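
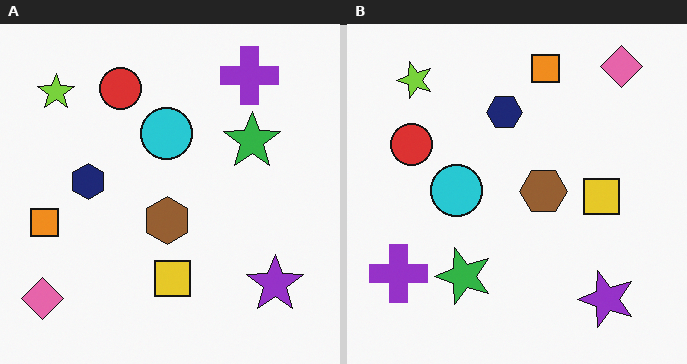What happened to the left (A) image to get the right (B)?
The transformation is: transposed (reflected across the top-left ↔ bottom-right diagonal).

Shapes have swapped their row and column positions — what was in the top-right is now in the bottom-left — a diagonal reflection.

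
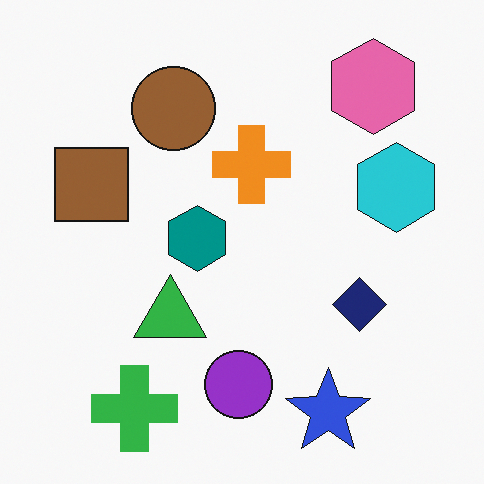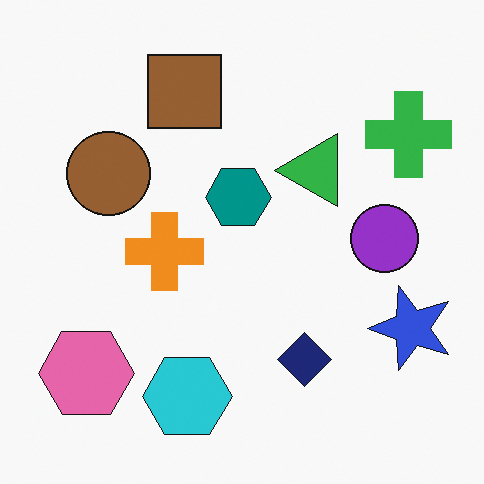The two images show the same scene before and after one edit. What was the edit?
The transformation is: transposed (reflected across the top-left ↔ bottom-right diagonal).

Shapes have swapped their row and column positions — what was in the top-right is now in the bottom-left — a diagonal reflection.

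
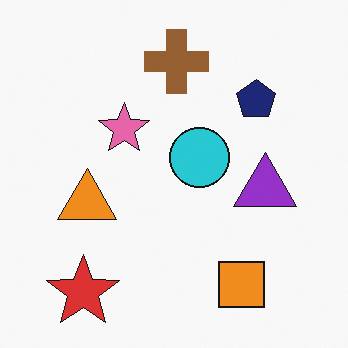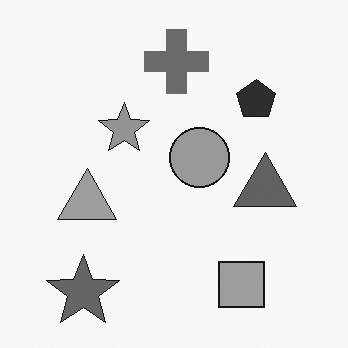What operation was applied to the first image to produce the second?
The transformation is: converted to grayscale.

All color is removed — every shape is now a shade of grey.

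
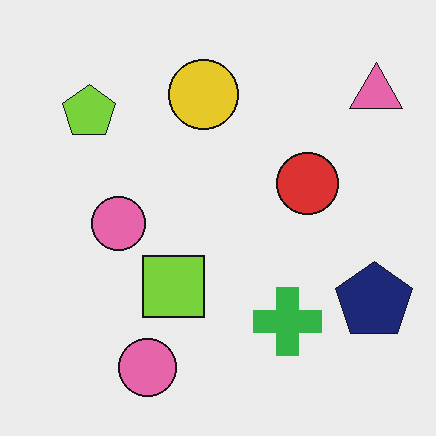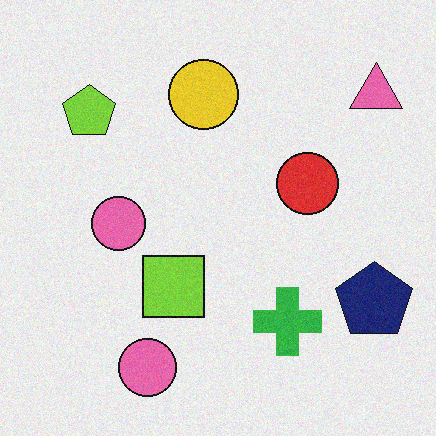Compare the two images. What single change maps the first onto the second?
The transformation is: degraded with light additive noise.

Random speckle covers the whole image, including the flat background.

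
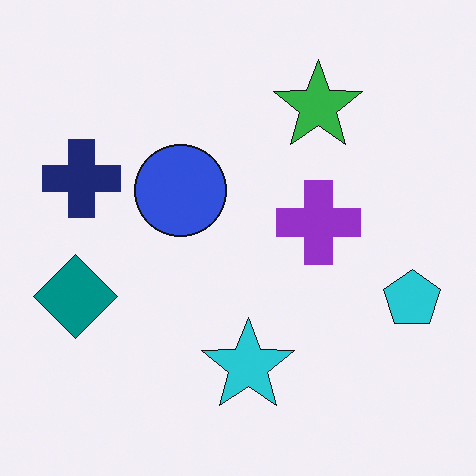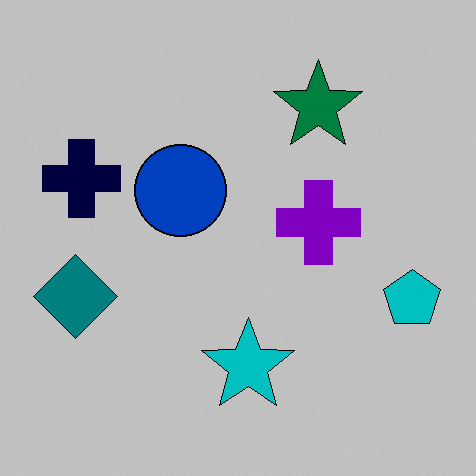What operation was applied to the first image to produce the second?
Heavily posterized to just a handful of flat colors.

Each flat color has snapped to a coarser quantized level — most visibly, the near-white background has dropped to a flat grey.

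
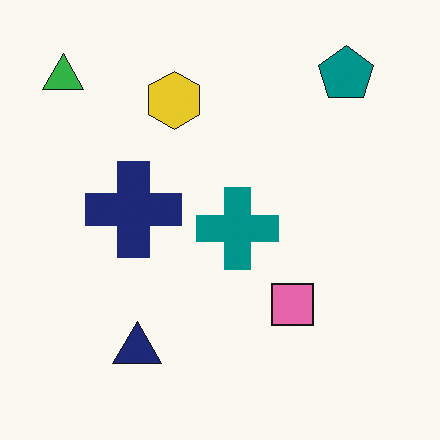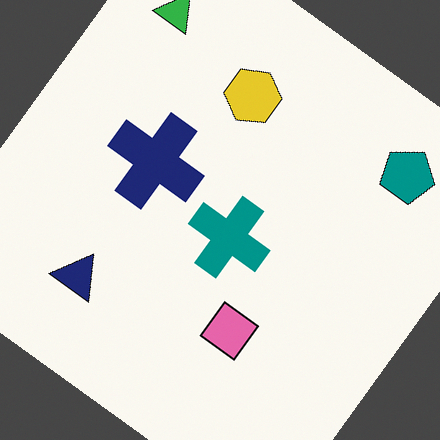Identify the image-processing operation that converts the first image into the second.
It was rotated clockwise by a large amount — several tens of degrees.

Every shape is tilted by the same angle and the image corners show triangular fill wedges — a whole-image rotation by a non-right angle.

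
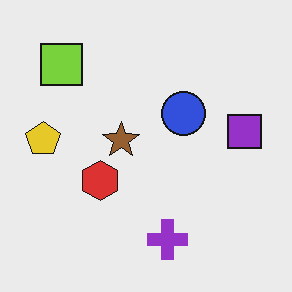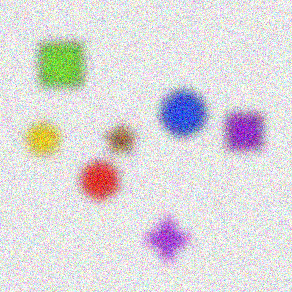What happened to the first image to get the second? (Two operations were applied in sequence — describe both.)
It was heavily blurred, then degraded with strong gaussian noise.

Shape edges and outlines are uniformly softened across the whole image. Random speckle covers the whole image, including the flat background.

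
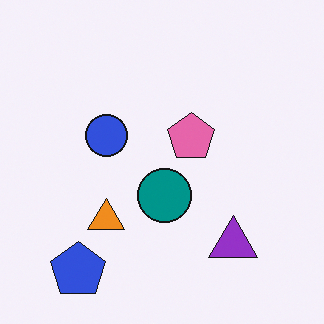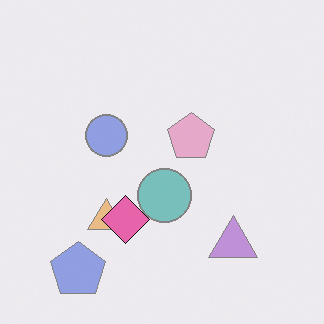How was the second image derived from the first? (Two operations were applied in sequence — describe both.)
The transformation is: washed out (contrast reduced), then overlaid with an additional pink diamond.

Tones are pushed toward mid-grey across the whole image — a global contrast change. A pink diamond appears in the second image that is absent from the first.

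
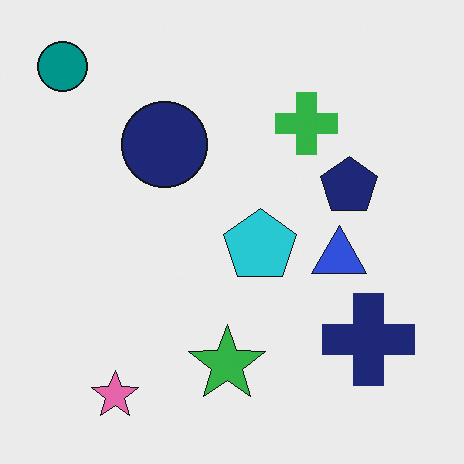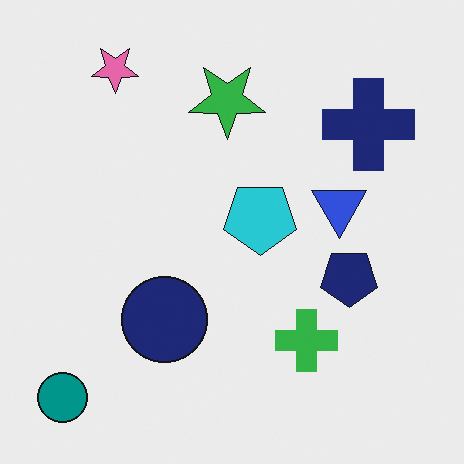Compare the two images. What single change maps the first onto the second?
It was flipped vertically (top ↔ bottom).

The teal circle is in the top-left of the first image and the bottom-left of the second — shapes on opposite sides of the horizontal midline have swapped in a mirror flip.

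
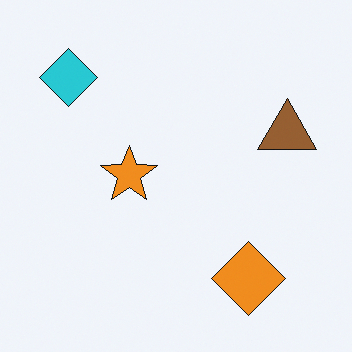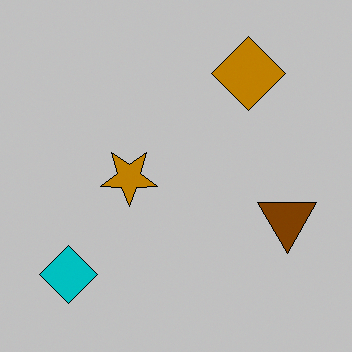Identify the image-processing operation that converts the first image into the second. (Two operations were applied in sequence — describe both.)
It was aggressively posterized, then flipped vertically (top ↔ bottom).

Each flat color has snapped to a coarser quantized level — most visibly, the near-white background has dropped to a flat grey. The orange diamond is in the bottom-right of the first image and the top-right of the second — shapes on opposite sides of the horizontal midline have swapped in a mirror flip.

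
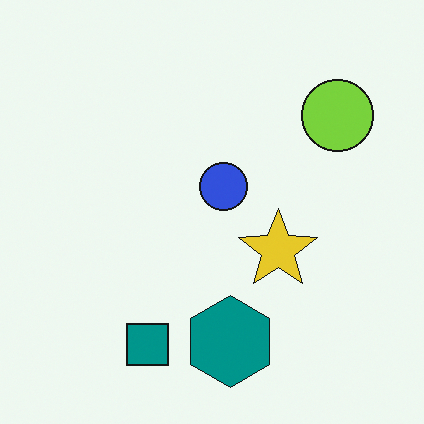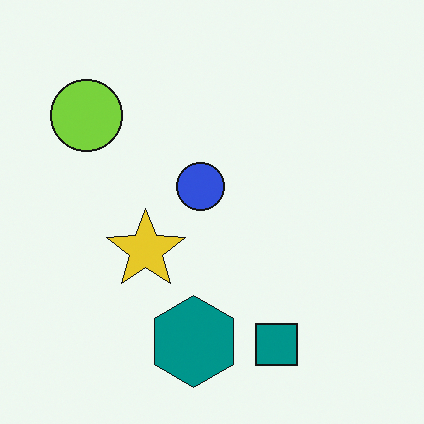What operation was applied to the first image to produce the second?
The second image is the first flipped horizontally (left ↔ right).

The lime circle is in the top-right of the first image and the top-left of the second — shapes on opposite sides of the vertical midline have swapped in a mirror flip.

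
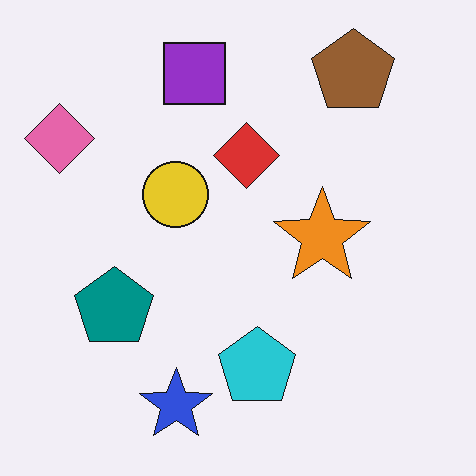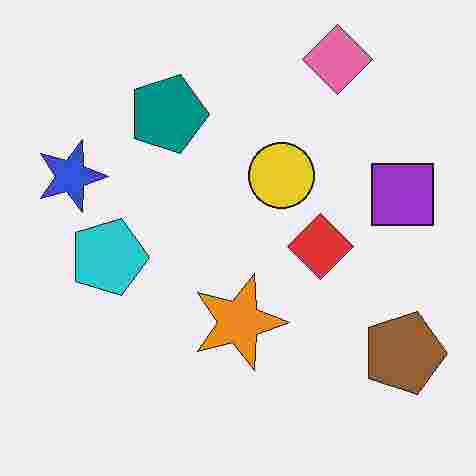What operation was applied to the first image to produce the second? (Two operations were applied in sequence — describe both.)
The second image is the first rotated 90° clockwise, then degraded with heavy JPEG compression.

The pink diamond sits in the top-left of the first image and the top-right of the second — consistent with a whole-image 90° clockwise rotation. Blocky 8×8 compression artifacts appear around shape edges and the flat background shows ringing — characteristic JPEG degradation.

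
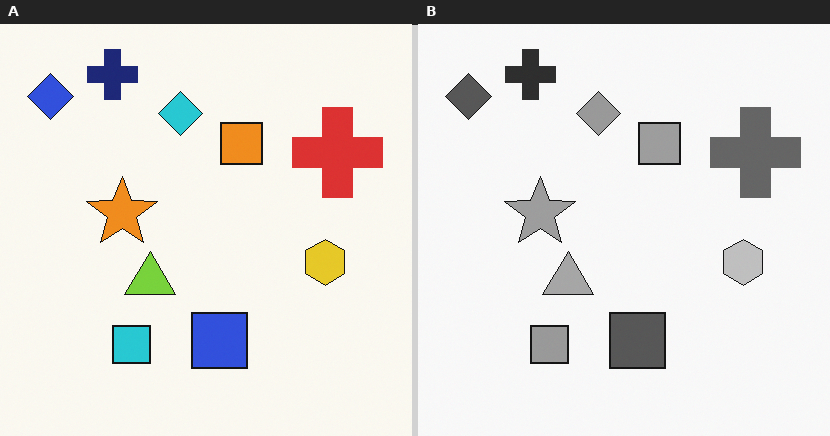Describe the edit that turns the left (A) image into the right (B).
This is the original image converted to grayscale.

All color is removed — every shape is now a shade of grey.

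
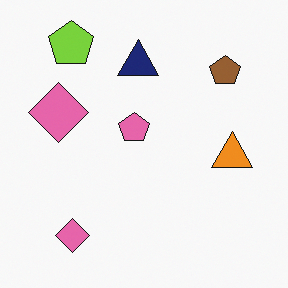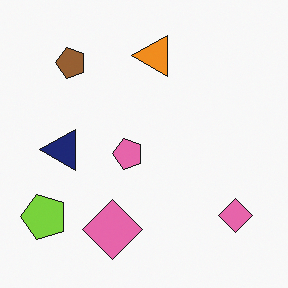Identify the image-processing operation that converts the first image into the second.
This is the original image rotated 90° counter-clockwise.

The lime pentagon sits in the top-left of the first image and the bottom-left of the second — consistent with a whole-image 90° counter-clockwise rotation.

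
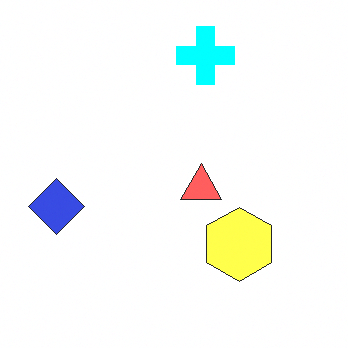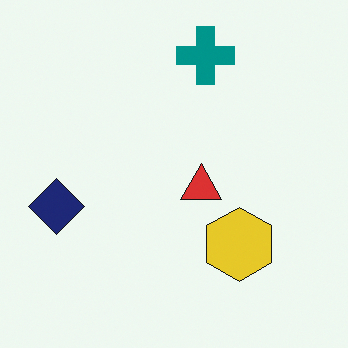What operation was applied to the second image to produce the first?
Brightened a lot.

Every pixel — background and shapes alike — is uniformly brightened.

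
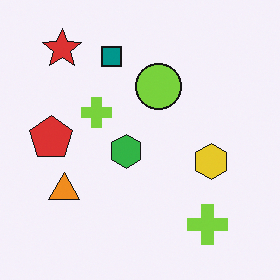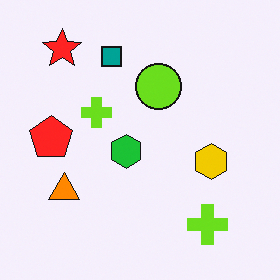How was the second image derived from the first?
This is the original image slightly oversaturated.

All colors are more vivid — a global saturation change.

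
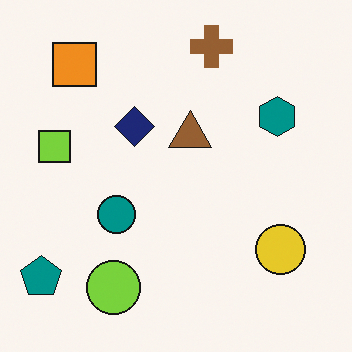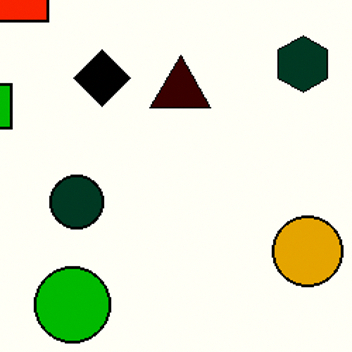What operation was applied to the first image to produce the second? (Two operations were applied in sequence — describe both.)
Boosted in contrast, then cropped slightly and scaled back up.

Tones are pushed away from mid-grey across the whole image — a global contrast change. The visible shapes are larger and the field of view is narrower; shapes near the original edges may be partly or wholly outside the frame — a crop-and-rescale.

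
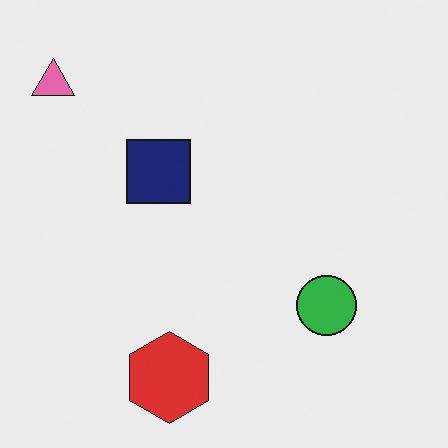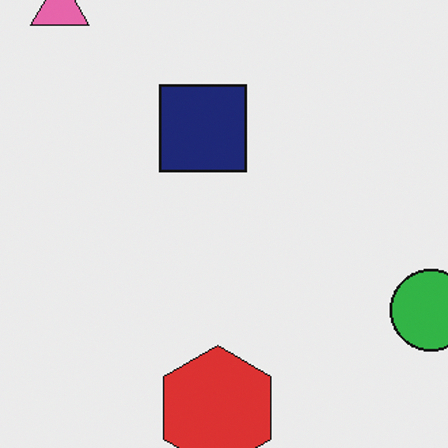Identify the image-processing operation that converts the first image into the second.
The transformation is: cropped to a modestly smaller region and rescaled.

The visible shapes are larger and the field of view is narrower; shapes near the original edges may be partly or wholly outside the frame — a crop-and-rescale.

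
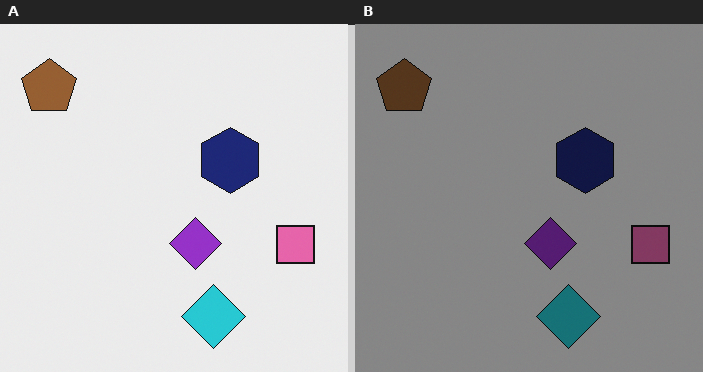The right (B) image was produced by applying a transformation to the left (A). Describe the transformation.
It was noticeably darkened.

Every pixel — background and shapes alike — is uniformly darkened.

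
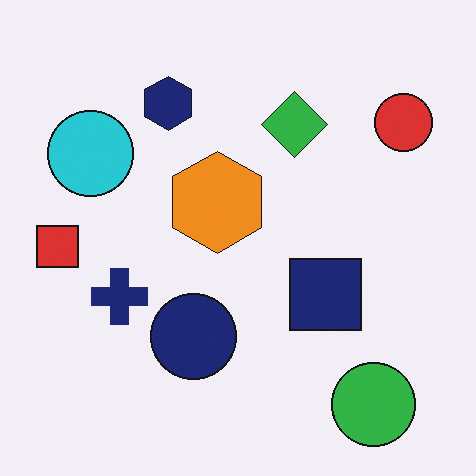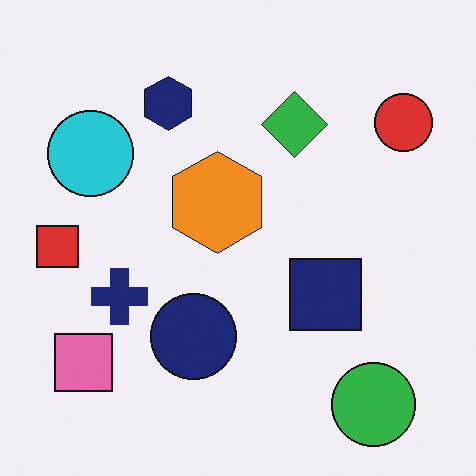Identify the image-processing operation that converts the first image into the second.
The image was overlaid with an additional pink square.

A pink square appears in the second image that is absent from the first.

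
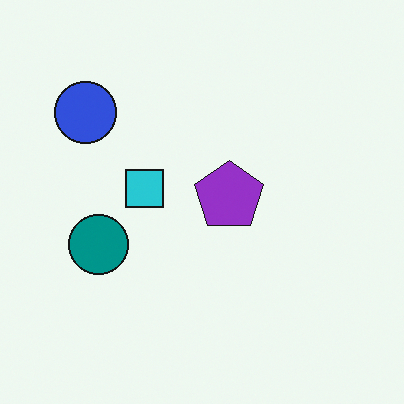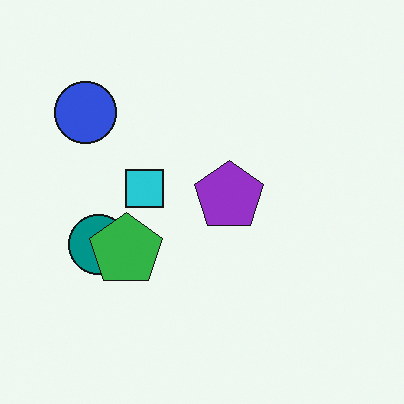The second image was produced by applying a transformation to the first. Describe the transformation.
The second image is the first overlaid with an additional green pentagon.

A green pentagon appears in the second image that is absent from the first.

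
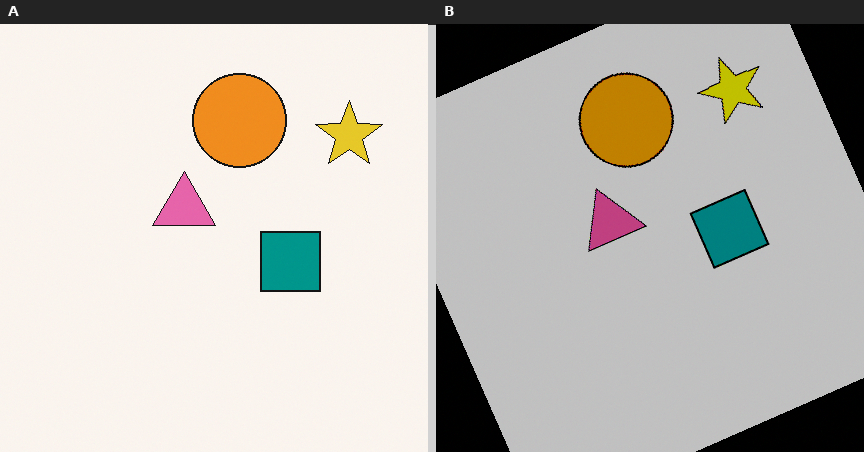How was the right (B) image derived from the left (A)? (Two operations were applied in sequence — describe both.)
The image was rotated counter-clockwise by a moderate amount, then aggressively posterized.

Every shape is tilted by the same angle and the image corners show triangular fill wedges — a whole-image rotation by a non-right angle. Each flat color has snapped to a coarser quantized level — most visibly, the near-white background has dropped to a flat grey.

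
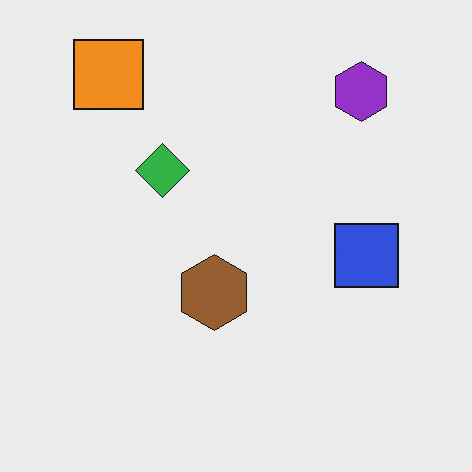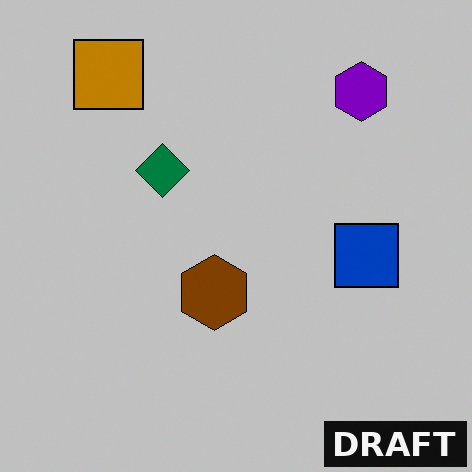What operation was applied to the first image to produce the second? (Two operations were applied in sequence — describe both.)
It was heavily posterized to just a handful of flat colors, then watermarked with the text "DRAFT" in the lower-right corner.

Each flat color has snapped to a coarser quantized level — most visibly, the near-white background has dropped to a flat grey. A dark label reading "DRAFT" appears in the lower-right corner.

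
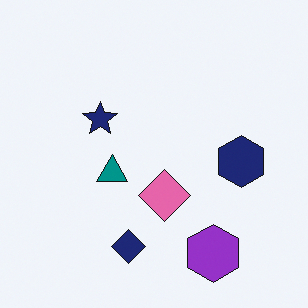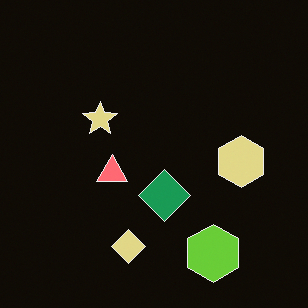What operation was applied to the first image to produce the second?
It was color-inverted (negative).

The light background has become dark and every shape's color is its complement — a photographic negative.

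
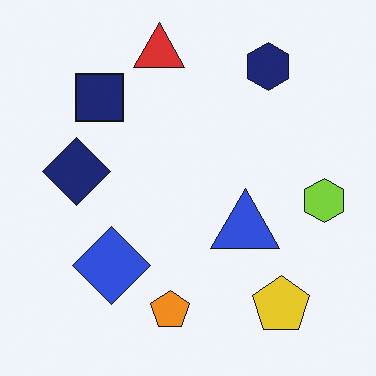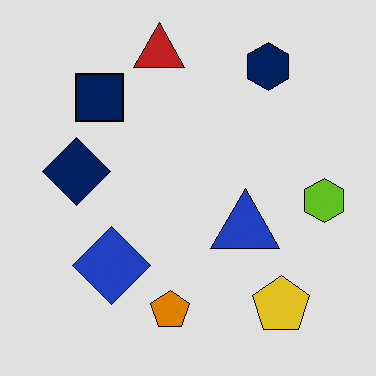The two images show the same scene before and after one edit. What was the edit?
Moderately posterized.

Each flat color has snapped to a coarser quantized level — most visibly, the near-white background has dropped to a flat grey.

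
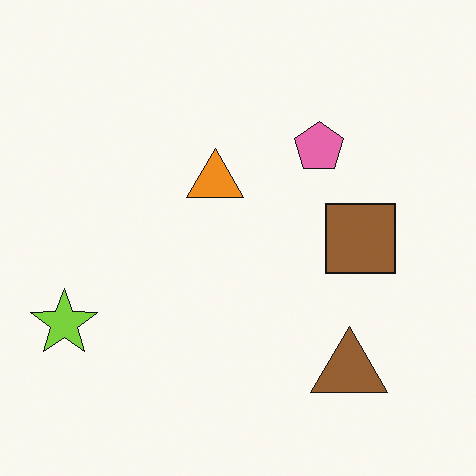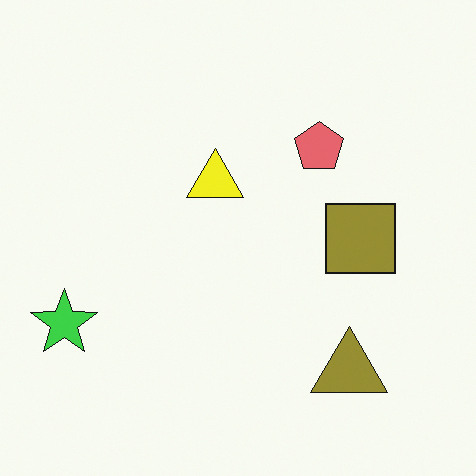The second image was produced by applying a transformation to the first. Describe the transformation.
This is the original image hue-shifted slightly.

Every shape's color has rotated by the same amount around the hue wheel — a uniform hue shift.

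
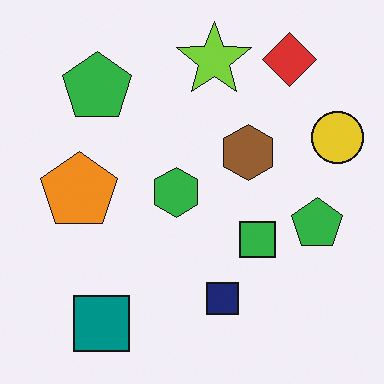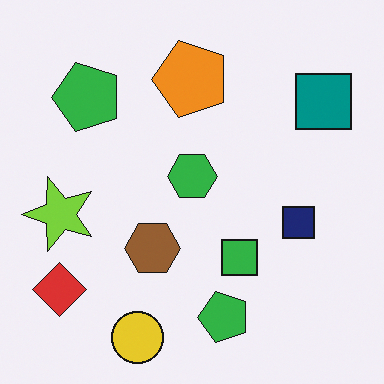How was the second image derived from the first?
It was transposed (reflected across the top-left ↔ bottom-right diagonal).

Shapes have swapped their row and column positions — what was in the top-right is now in the bottom-left — a diagonal reflection.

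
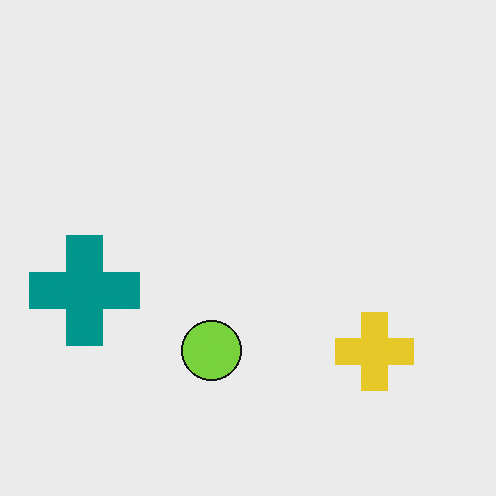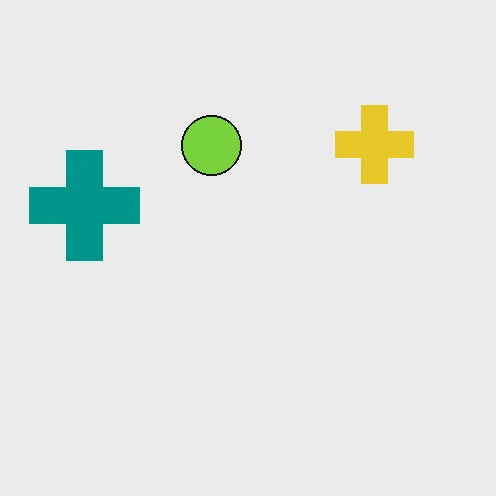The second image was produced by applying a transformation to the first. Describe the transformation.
The image was flipped vertically (top ↔ bottom).

The yellow cross is in the bottom-right of the first image and the top-right of the second — shapes on opposite sides of the horizontal midline have swapped in a mirror flip.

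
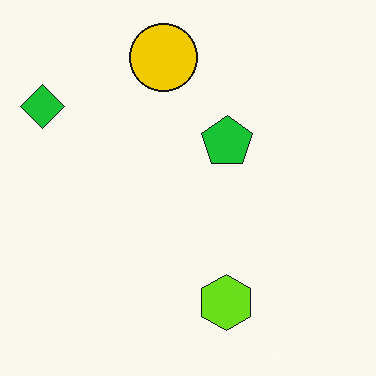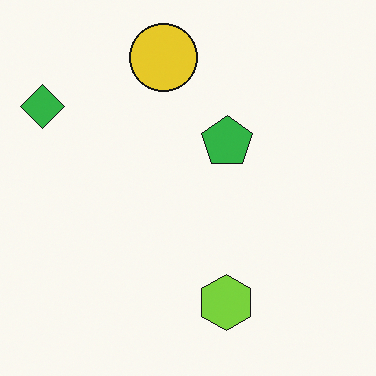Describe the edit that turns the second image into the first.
This is the original image slightly oversaturated.

All colors are more vivid — a global saturation change.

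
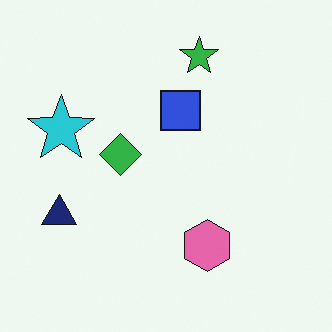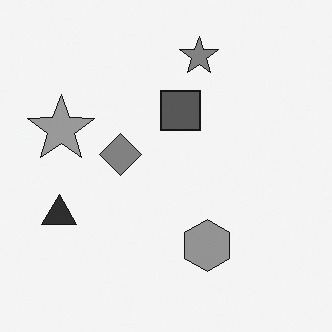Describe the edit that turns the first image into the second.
Converted to grayscale.

All color is removed — every shape is now a shade of grey.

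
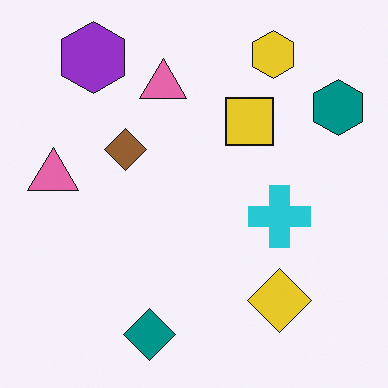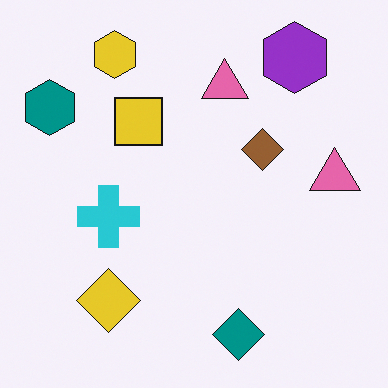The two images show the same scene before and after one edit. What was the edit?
The image was flipped horizontally (left ↔ right).

The teal hexagon is in the top-right of the first image and the top-left of the second — shapes on opposite sides of the vertical midline have swapped in a mirror flip.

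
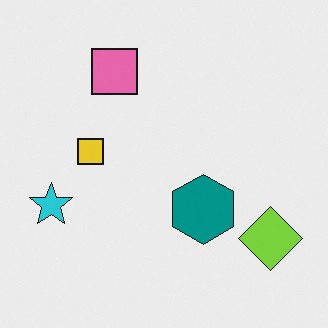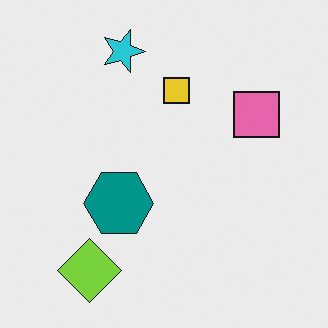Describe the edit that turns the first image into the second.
Rotated 90° clockwise.

The lime diamond sits in the bottom-right of the first image and the bottom-left of the second — consistent with a whole-image 90° clockwise rotation.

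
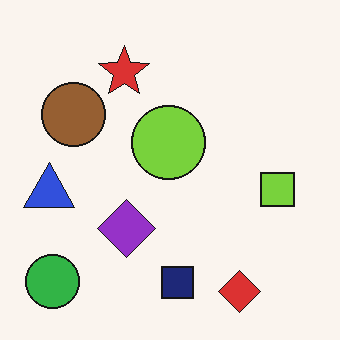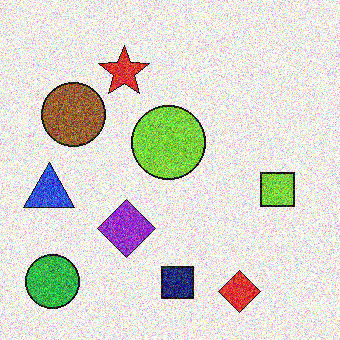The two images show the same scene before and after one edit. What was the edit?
It was degraded with heavy additive noise.

Random speckle covers the whole image, including the flat background.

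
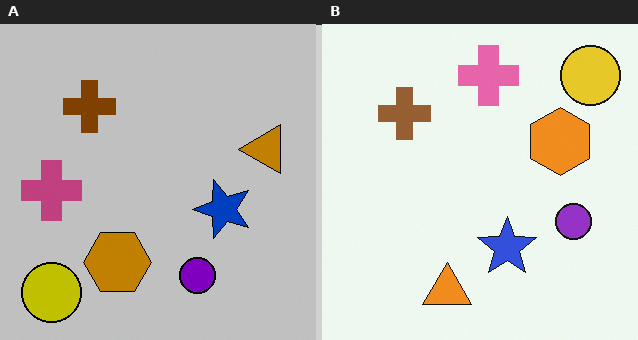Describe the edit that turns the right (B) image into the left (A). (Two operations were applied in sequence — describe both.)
Transposed (reflected across the top-left ↔ bottom-right diagonal), then heavily posterized to just a handful of flat colors.

Shapes have swapped their row and column positions — what was in the top-right is now in the bottom-left — a diagonal reflection. Each flat color has snapped to a coarser quantized level — most visibly, the near-white background has dropped to a flat grey.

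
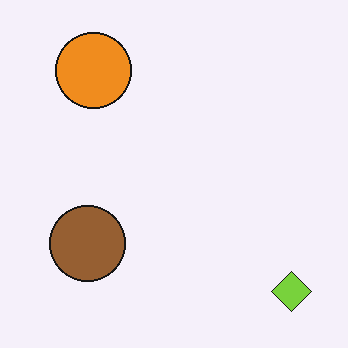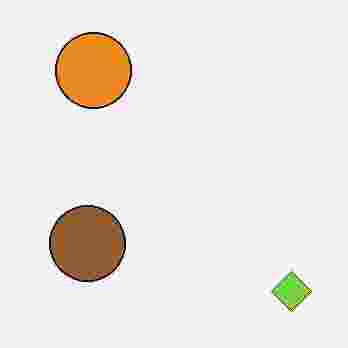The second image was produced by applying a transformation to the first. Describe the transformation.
The transformation is: heavily JPEG-compressed with obvious blocking artifacts.

Blocky 8×8 compression artifacts appear around shape edges and the flat background shows ringing — characteristic JPEG degradation.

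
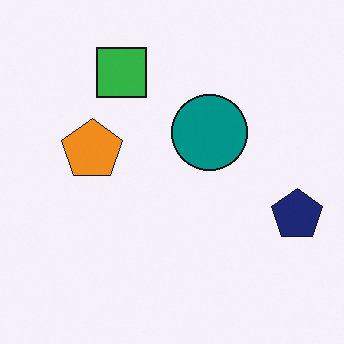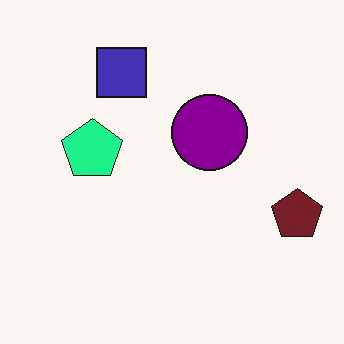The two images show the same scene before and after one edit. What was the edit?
This is the original image hue-shifted noticeably.

Every shape's color has rotated by the same amount around the hue wheel — a uniform hue shift.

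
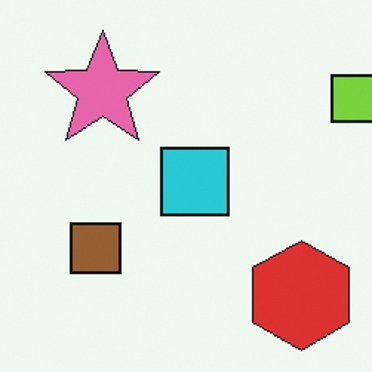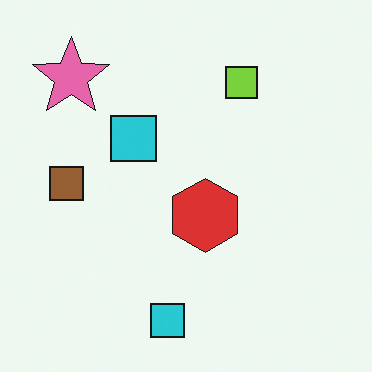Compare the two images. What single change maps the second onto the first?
Cropped to a modestly smaller region and rescaled.

The visible shapes are larger and the field of view is narrower; shapes near the original edges may be partly or wholly outside the frame — a crop-and-rescale.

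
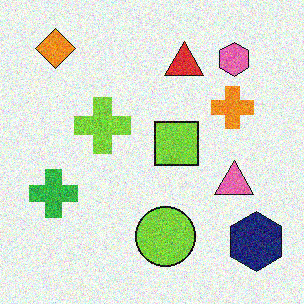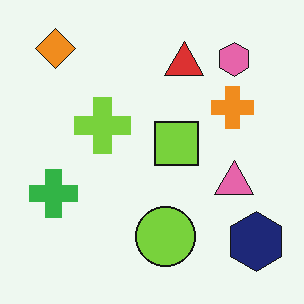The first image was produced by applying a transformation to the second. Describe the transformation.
The first image is the second degraded with moderate additive noise.

Random speckle covers the whole image, including the flat background.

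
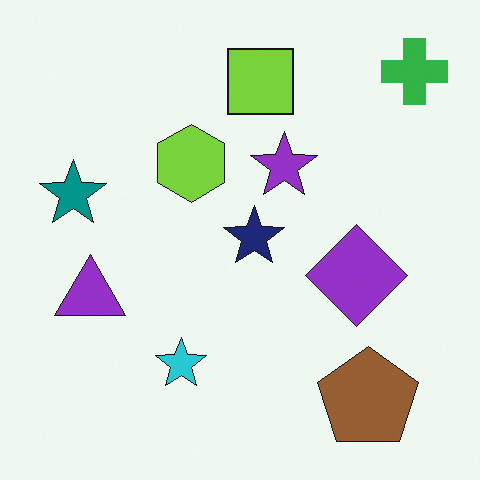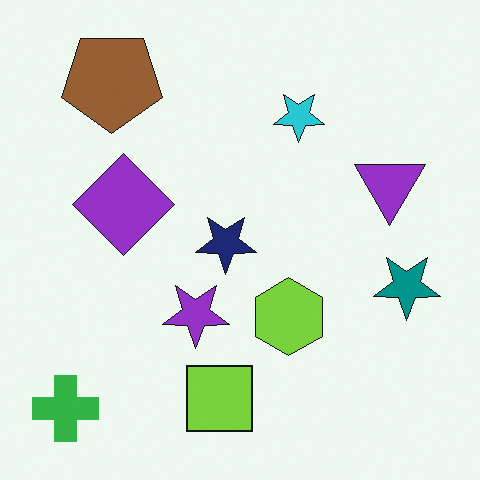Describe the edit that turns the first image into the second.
This is the original image rotated 180°.

The green cross sits in the top-right of the first image and the bottom-left of the second — consistent with a whole-image 180° rotation.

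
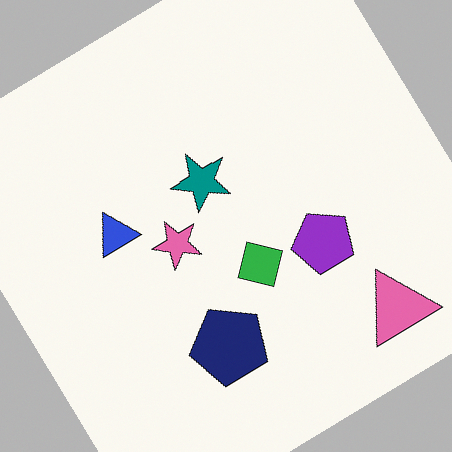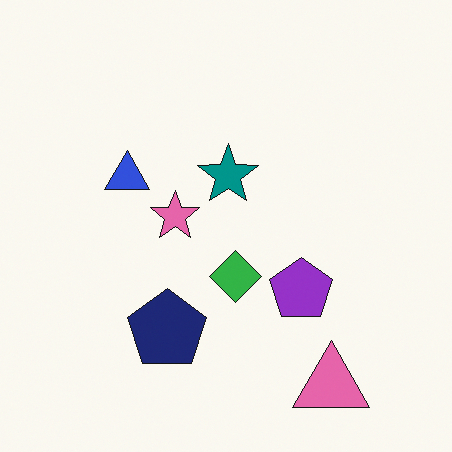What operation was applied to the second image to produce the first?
The transformation is: rotated counter-clockwise by a large amount — several tens of degrees.

Every shape is tilted by the same angle and the image corners show triangular fill wedges — a whole-image rotation by a non-right angle.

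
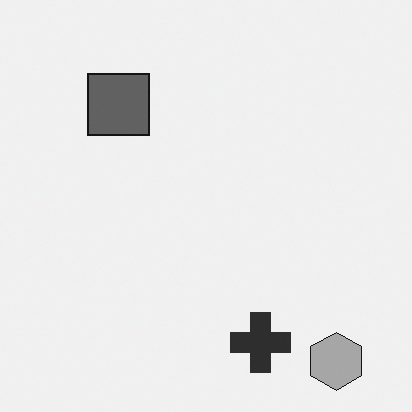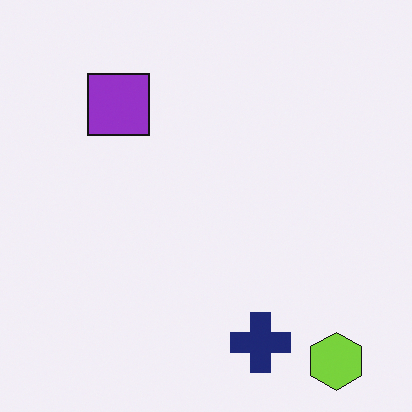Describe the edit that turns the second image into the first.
Converted to grayscale.

All color is removed — every shape is now a shade of grey.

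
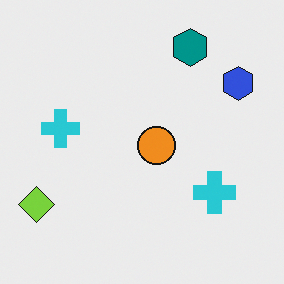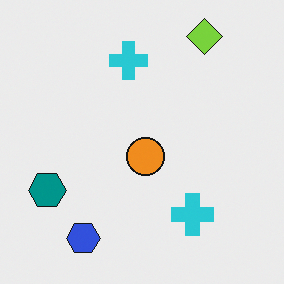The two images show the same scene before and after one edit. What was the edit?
The transformation is: transposed (reflected across the top-left ↔ bottom-right diagonal).

Shapes have swapped their row and column positions — what was in the top-right is now in the bottom-left — a diagonal reflection.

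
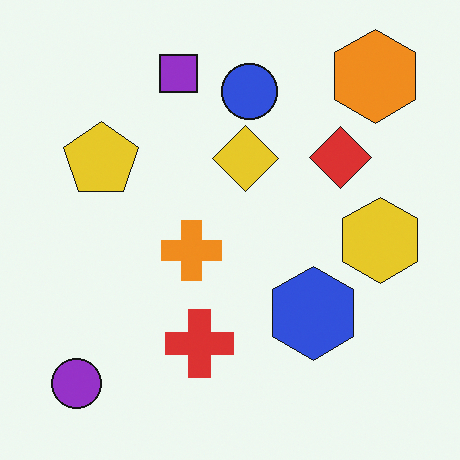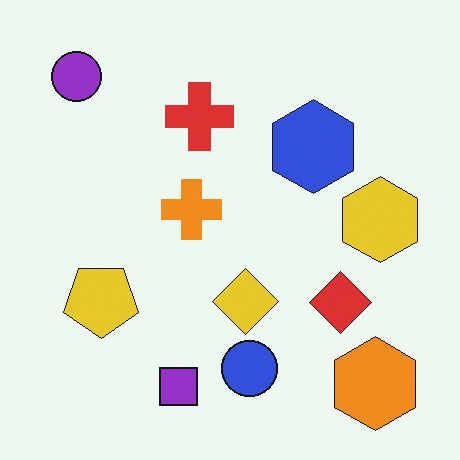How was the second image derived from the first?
The image was flipped vertically (top ↔ bottom).

The purple square is in the top of the first image and the bottom of the second — shapes on opposite sides of the horizontal midline have swapped in a mirror flip.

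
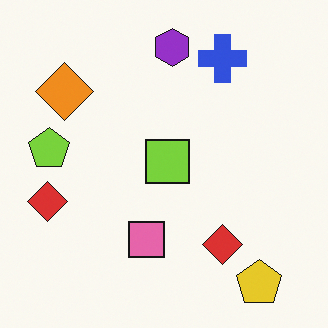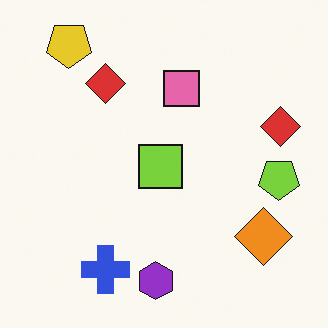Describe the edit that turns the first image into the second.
The image was rotated 180°.

The yellow pentagon sits in the bottom-right of the first image and the top-left of the second — consistent with a whole-image 180° rotation.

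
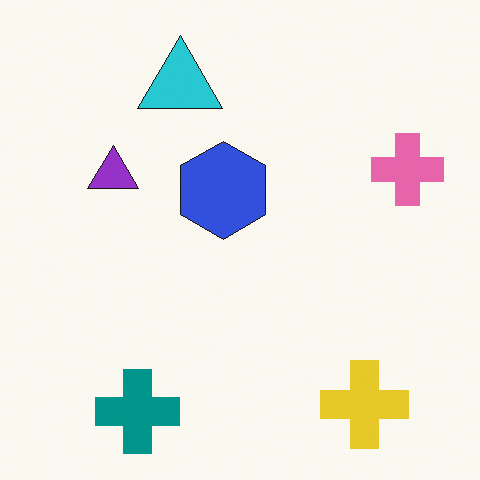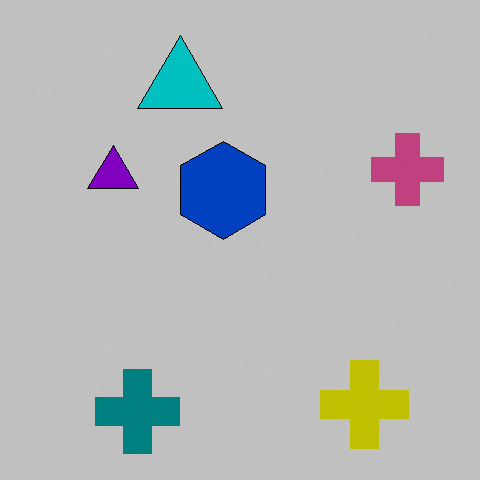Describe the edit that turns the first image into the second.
It was heavily posterized to just a handful of flat colors.

Each flat color has snapped to a coarser quantized level — most visibly, the near-white background has dropped to a flat grey.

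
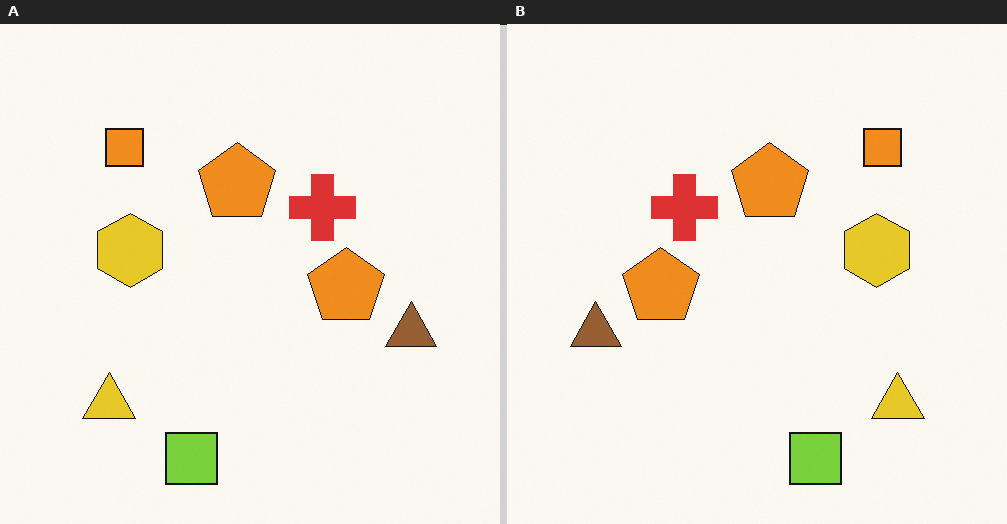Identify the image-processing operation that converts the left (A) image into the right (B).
It was flipped horizontally (left ↔ right).

The brown triangle is in the right of the left (A) image and the left of the right (B) — shapes on opposite sides of the vertical midline have swapped in a mirror flip.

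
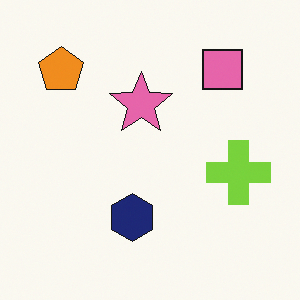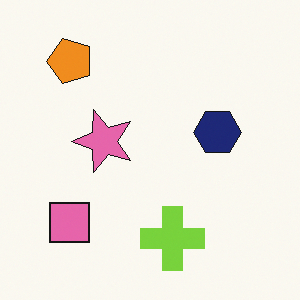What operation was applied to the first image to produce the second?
The image was transposed (reflected across the top-left ↔ bottom-right diagonal).

Shapes have swapped their row and column positions — what was in the top-right is now in the bottom-left — a diagonal reflection.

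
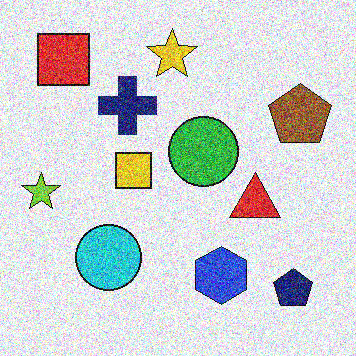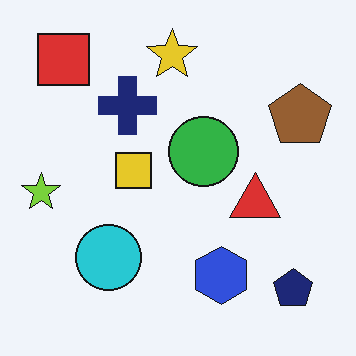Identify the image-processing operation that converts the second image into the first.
It was degraded with heavy additive noise.

Random speckle covers the whole image, including the flat background.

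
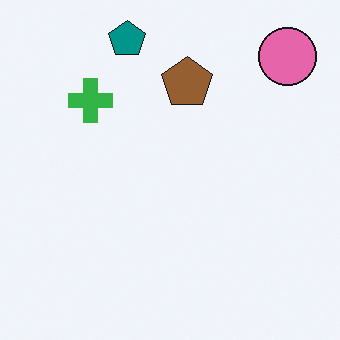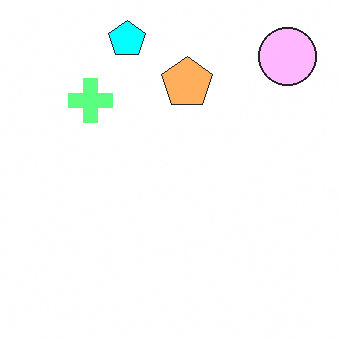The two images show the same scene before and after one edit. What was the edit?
This is the original image brightened a lot.

Every pixel — background and shapes alike — is uniformly brightened.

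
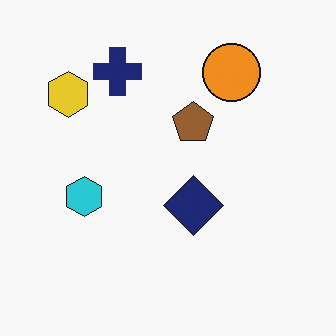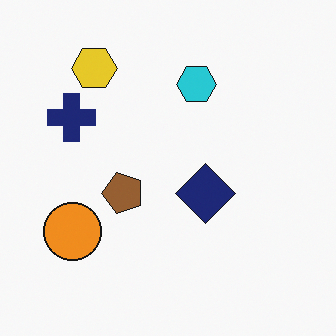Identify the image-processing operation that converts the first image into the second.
The transformation is: transposed (reflected across the top-left ↔ bottom-right diagonal).

Shapes have swapped their row and column positions — what was in the top-right is now in the bottom-left — a diagonal reflection.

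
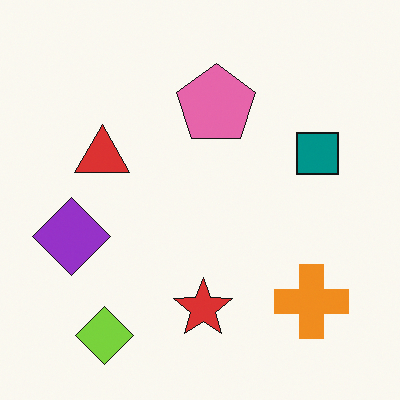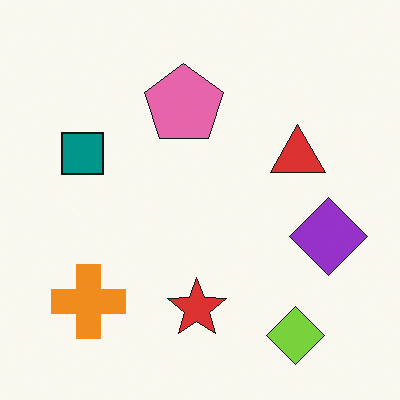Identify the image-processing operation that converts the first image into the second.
This is the original image flipped horizontally (left ↔ right).

The purple diamond is in the left of the first image and the right of the second — shapes on opposite sides of the vertical midline have swapped in a mirror flip.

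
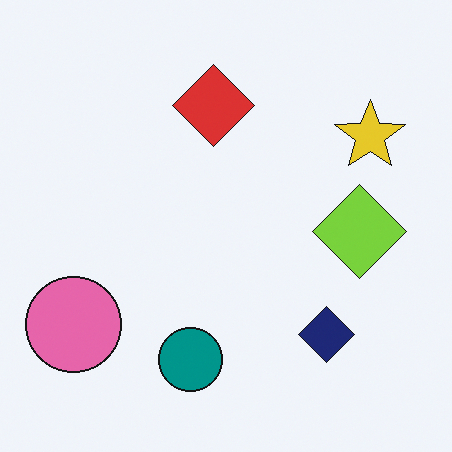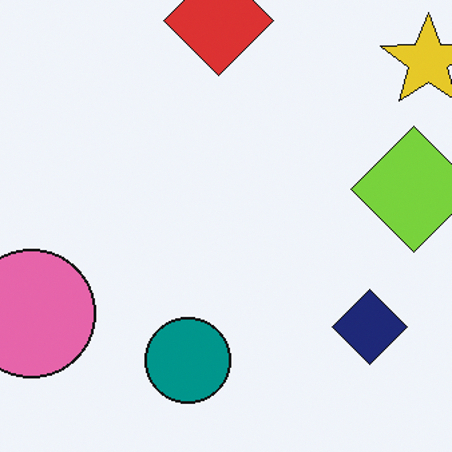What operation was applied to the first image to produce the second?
This is the original image cropped slightly and scaled back up.

The visible shapes are larger and the field of view is narrower; shapes near the original edges may be partly or wholly outside the frame — a crop-and-rescale.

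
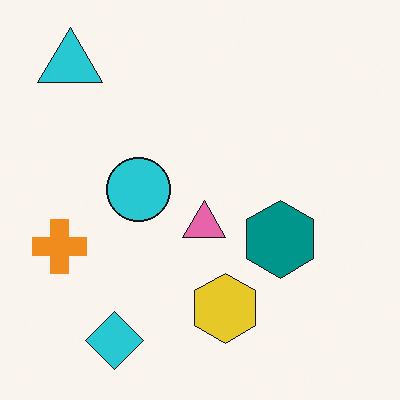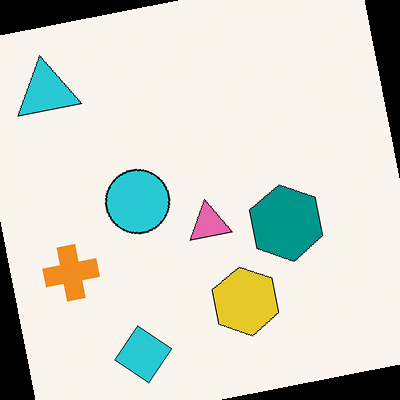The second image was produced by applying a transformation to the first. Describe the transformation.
Rotated counter-clockwise by a small amount.

Every shape is tilted by the same angle and the image corners show triangular fill wedges — a whole-image rotation by a non-right angle.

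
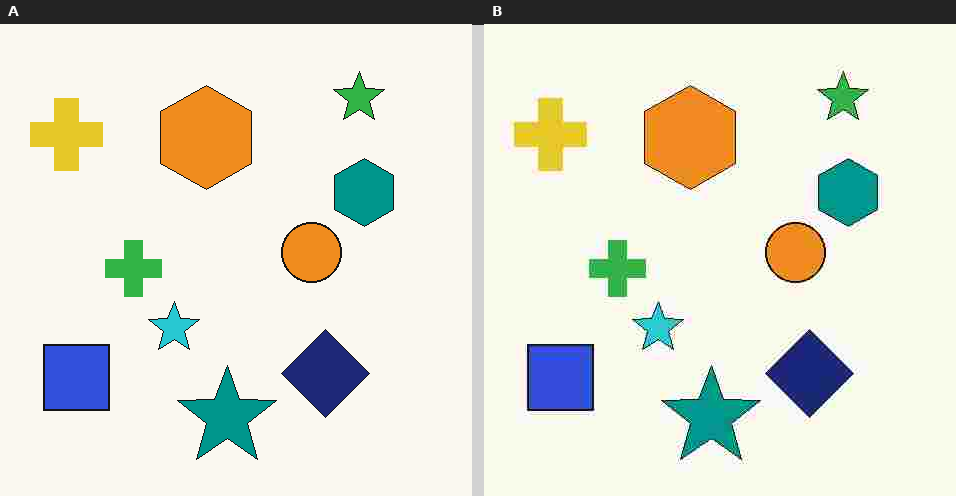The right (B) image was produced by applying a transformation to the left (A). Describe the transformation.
The right (B) image is the left (A) heavily JPEG-compressed with obvious blocking artifacts.

Blocky 8×8 compression artifacts appear around shape edges and the flat background shows ringing — characteristic JPEG degradation.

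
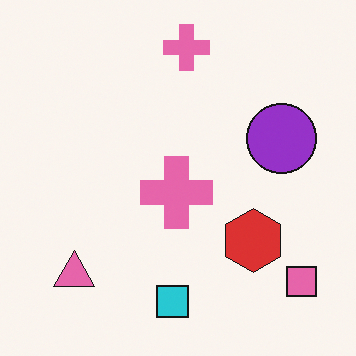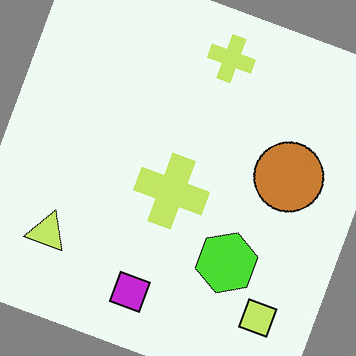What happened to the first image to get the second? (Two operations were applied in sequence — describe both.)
The second image is the first hue-shifted through roughly a third of the color wheel, then rotated clockwise by a clearly visible amount.

Every shape's color has rotated by the same amount around the hue wheel — a uniform hue shift. Every shape is tilted by the same angle and the image corners show triangular fill wedges — a whole-image rotation by a non-right angle.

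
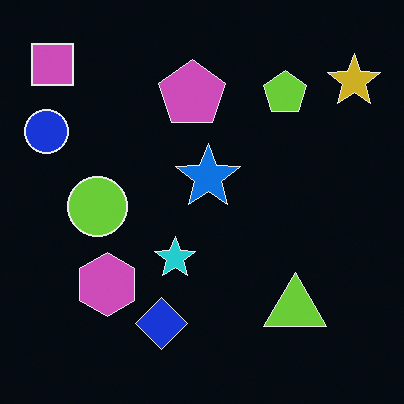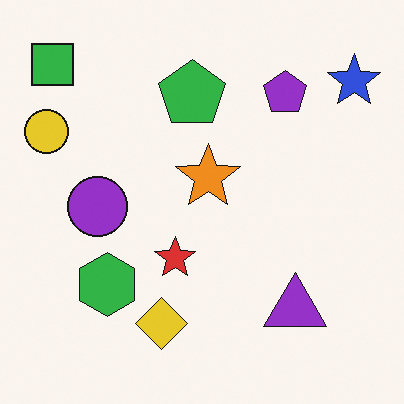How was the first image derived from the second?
Color-inverted (negative).

The light background has become dark and every shape's color is its complement — a photographic negative.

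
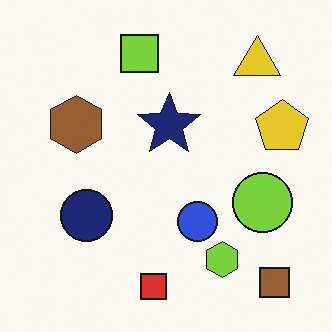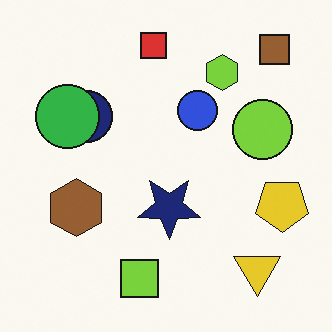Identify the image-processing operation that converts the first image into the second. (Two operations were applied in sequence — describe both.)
The transformation is: flipped vertically (top ↔ bottom), then overlaid with an additional green circle.

The red square is in the bottom of the first image and the top of the second — shapes on opposite sides of the horizontal midline have swapped in a mirror flip. A green circle appears in the second image that is absent from the first.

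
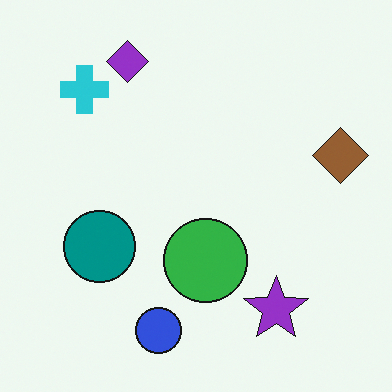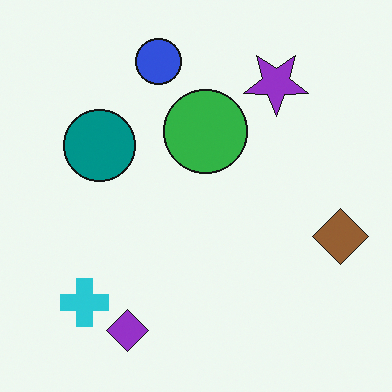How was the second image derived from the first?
This is the original image flipped vertically (top ↔ bottom).

The purple diamond is in the top-left of the first image and the bottom-left of the second — shapes on opposite sides of the horizontal midline have swapped in a mirror flip.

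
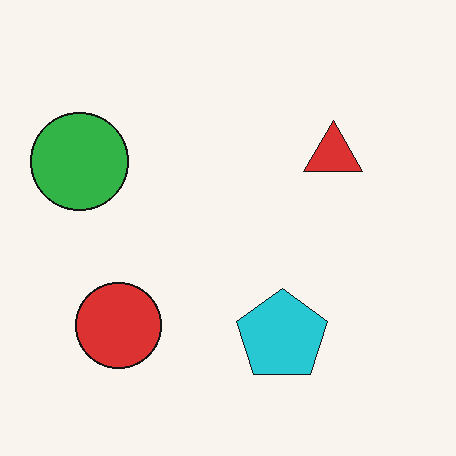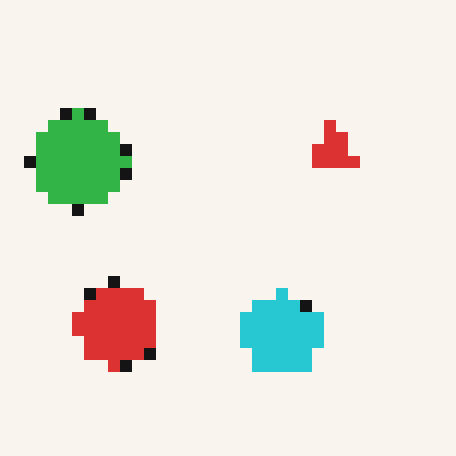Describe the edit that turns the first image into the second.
It was coarsely pixelated.

Shapes are reduced to large square blocks; fine edges and outlines are lost — a downscale-then-upscale (mosaic) effect.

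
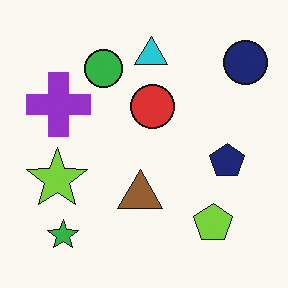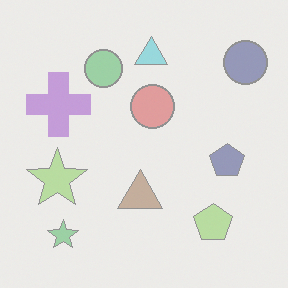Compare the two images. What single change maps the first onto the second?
This is the original image washed out (contrast reduced).

Tones are pushed toward mid-grey across the whole image — a global contrast change.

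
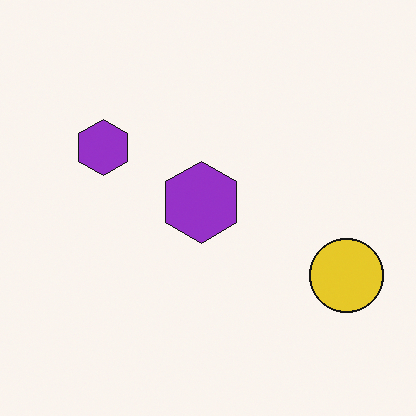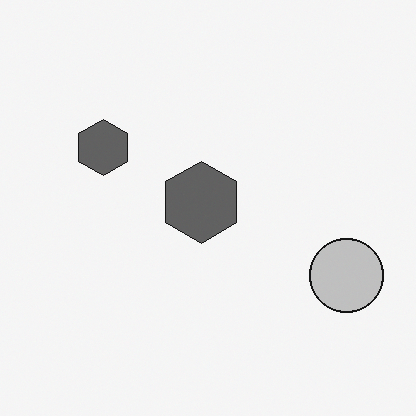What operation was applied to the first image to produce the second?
The image was converted to grayscale.

All color is removed — every shape is now a shade of grey.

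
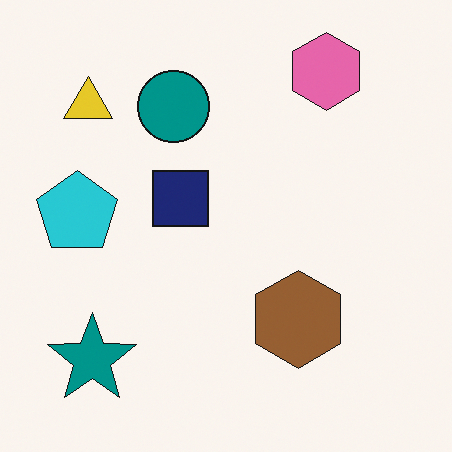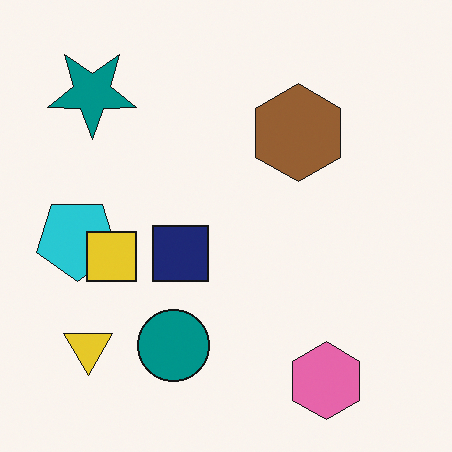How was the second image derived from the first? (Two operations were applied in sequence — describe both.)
The second image is the first flipped vertically (top ↔ bottom), then overlaid with an additional yellow square.

The pink hexagon is in the top-right of the first image and the bottom-right of the second — shapes on opposite sides of the horizontal midline have swapped in a mirror flip. A yellow square appears in the second image that is absent from the first.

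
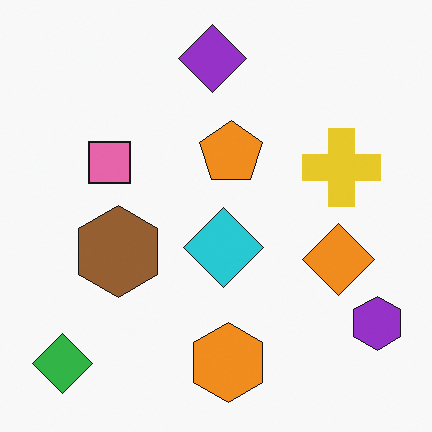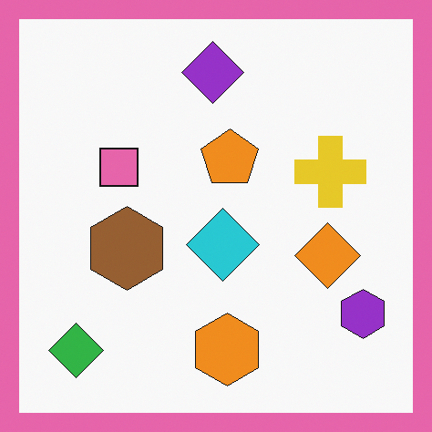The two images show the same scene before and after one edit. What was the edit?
The second image is the first framed with a pink border.

A solid pink frame runs around the edge of the second image, with the content slightly shrunk inside it.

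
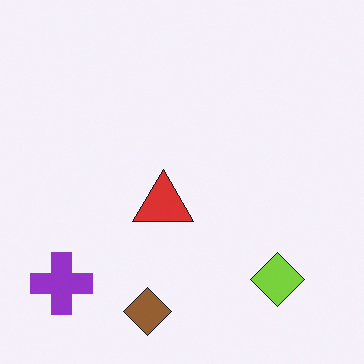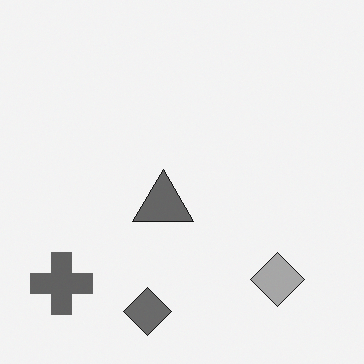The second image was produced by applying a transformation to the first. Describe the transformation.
This is the original image converted to grayscale.

All color is removed — every shape is now a shade of grey.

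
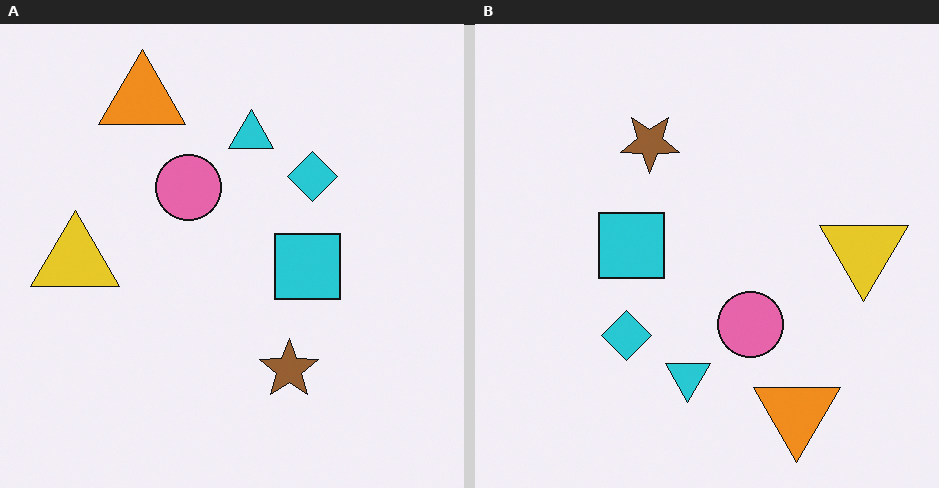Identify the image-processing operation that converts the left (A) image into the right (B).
The right (B) image is the left (A) rotated 180°.

The orange triangle sits in the top-left of the left (A) image and the bottom-right of the right (B) — consistent with a whole-image 180° rotation.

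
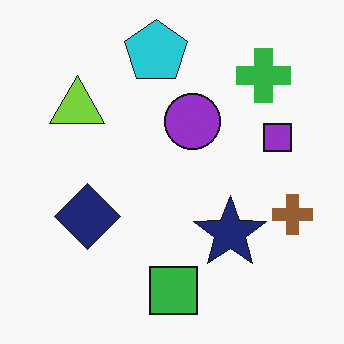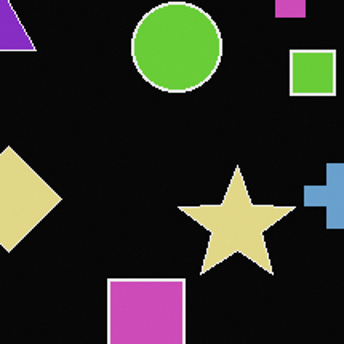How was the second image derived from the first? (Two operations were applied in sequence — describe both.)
The transformation is: color-inverted (negative), then cropped to a modestly smaller region and rescaled.

The light background has become dark and every shape's color is its complement — a photographic negative. The visible shapes are larger and the field of view is narrower; shapes near the original edges may be partly or wholly outside the frame — a crop-and-rescale.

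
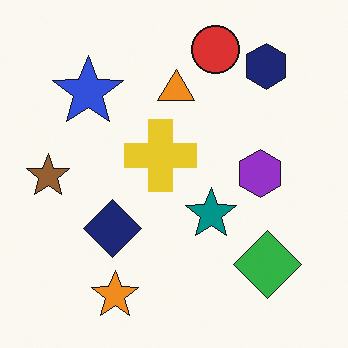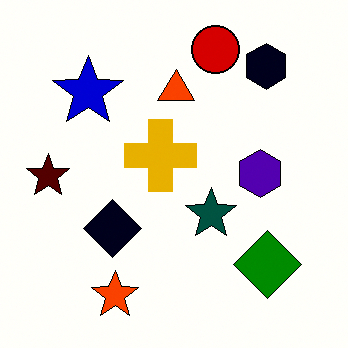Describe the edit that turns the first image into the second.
This is the original image boosted in contrast.

Tones are pushed away from mid-grey across the whole image — a global contrast change.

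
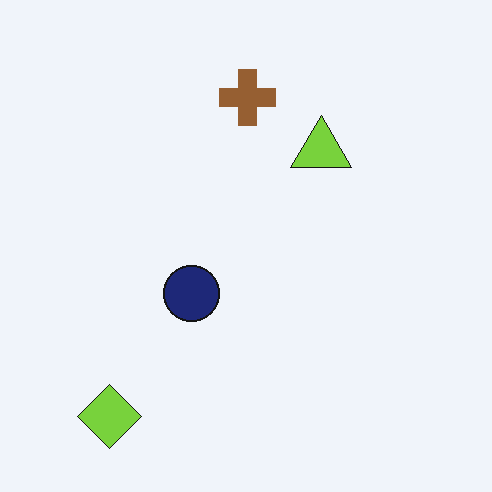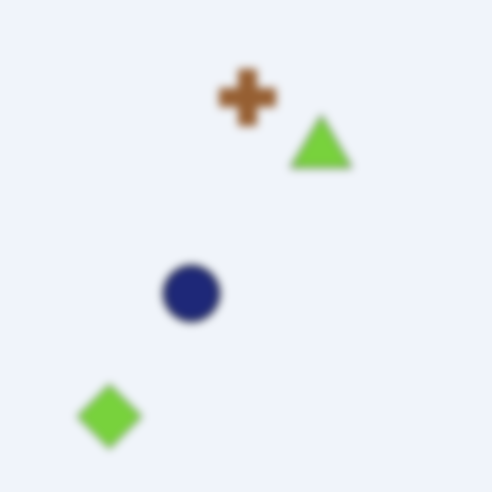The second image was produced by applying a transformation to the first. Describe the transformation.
The transformation is: moderately blurred.

Shape edges and outlines are uniformly softened across the whole image.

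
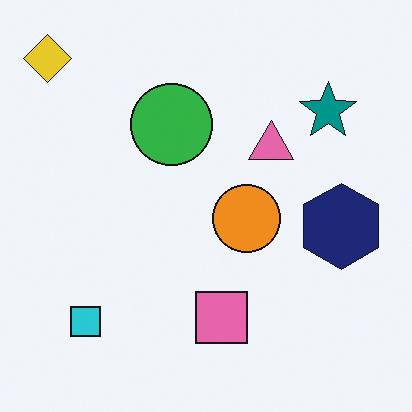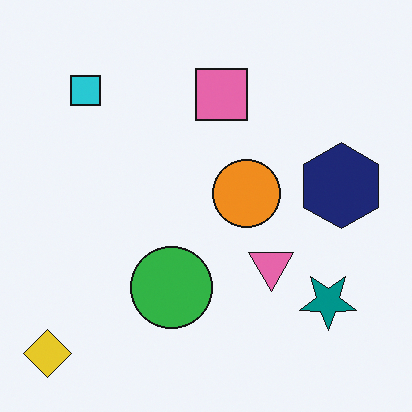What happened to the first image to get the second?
It was flipped vertically (top ↔ bottom).

The yellow diamond is in the top-left of the first image and the bottom-left of the second — shapes on opposite sides of the horizontal midline have swapped in a mirror flip.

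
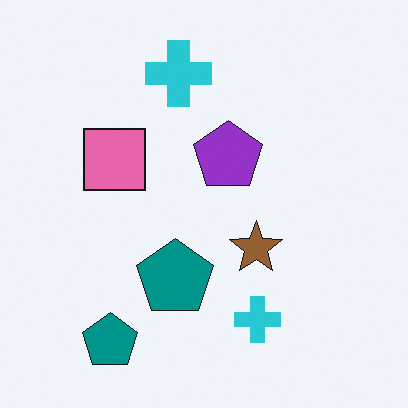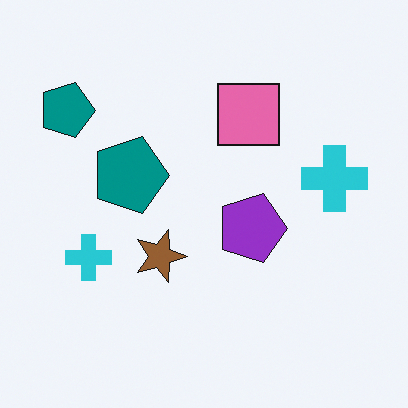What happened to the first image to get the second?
The image was rotated 90° clockwise.

The pink square sits in the left of the first image and the top of the second — consistent with a whole-image 90° clockwise rotation.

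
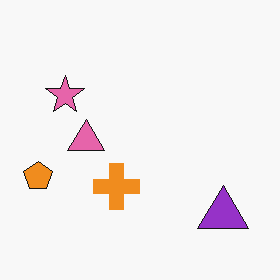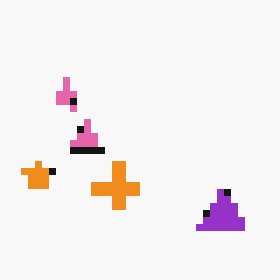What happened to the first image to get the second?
The transformation is: pixelated into visible square blocks.

Shapes are reduced to large square blocks; fine edges and outlines are lost — a downscale-then-upscale (mosaic) effect.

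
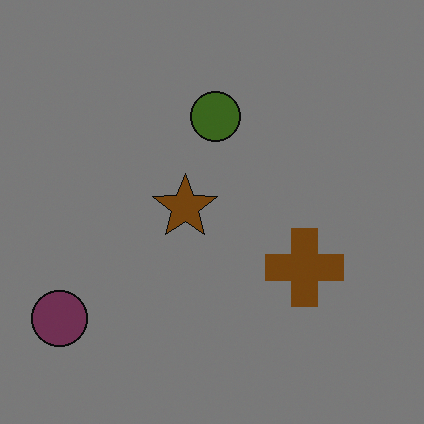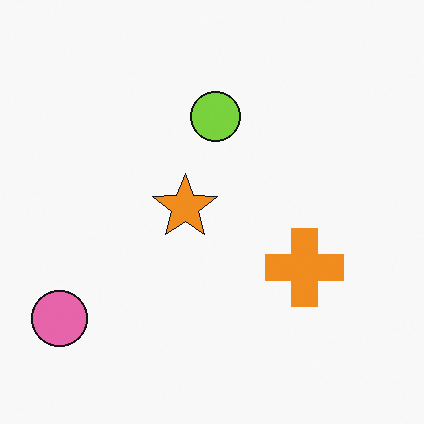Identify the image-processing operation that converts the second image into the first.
The first image is the second noticeably darkened.

Every pixel — background and shapes alike — is uniformly darkened.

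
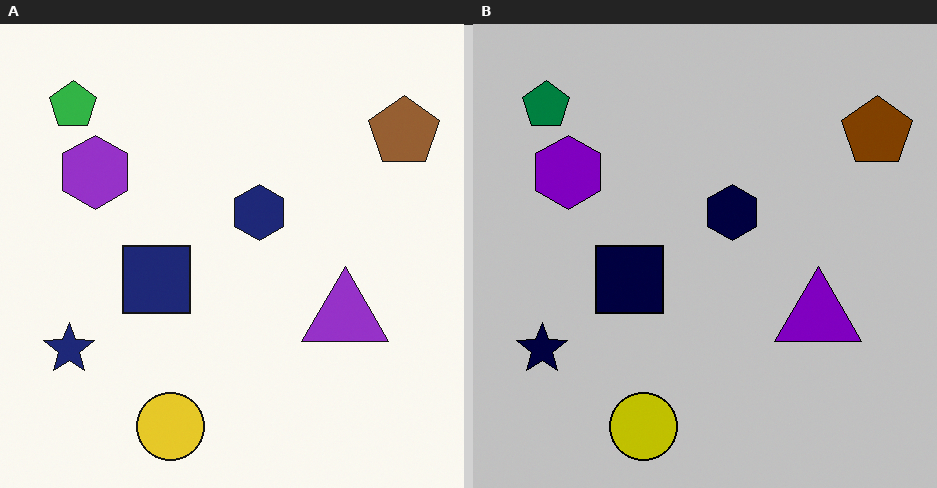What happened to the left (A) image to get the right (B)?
Aggressively posterized.

Each flat color has snapped to a coarser quantized level — most visibly, the near-white background has dropped to a flat grey.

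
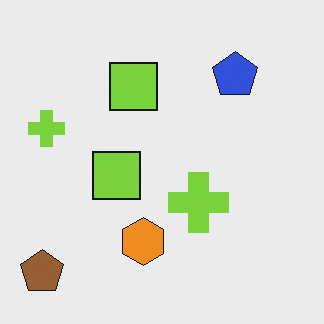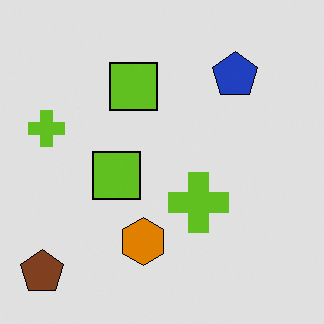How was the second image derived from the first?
The second image is the first moderately posterized.

Each flat color has snapped to a coarser quantized level — most visibly, the near-white background has dropped to a flat grey.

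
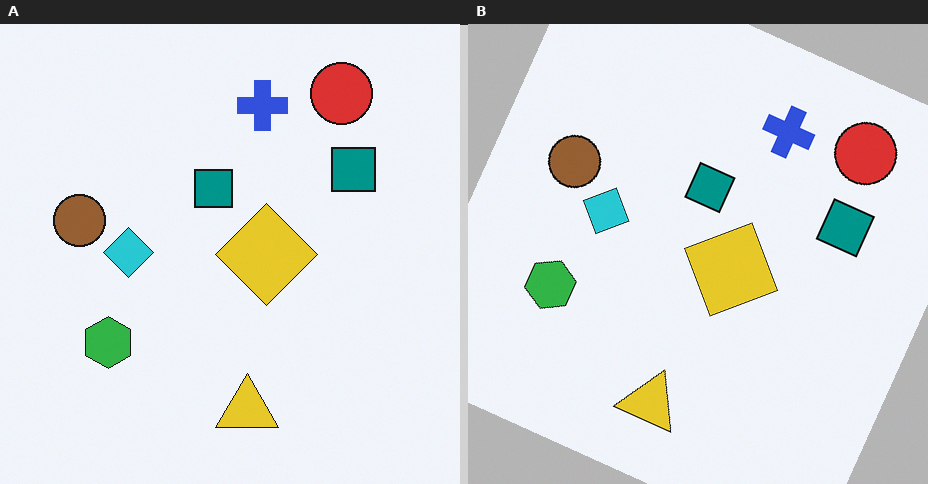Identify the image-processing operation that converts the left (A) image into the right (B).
This is the original image rotated clockwise by a clearly visible amount.

Every shape is tilted by the same angle and the image corners show triangular fill wedges — a whole-image rotation by a non-right angle.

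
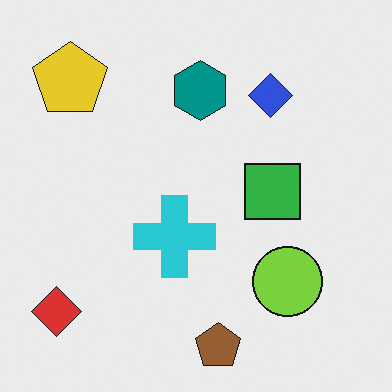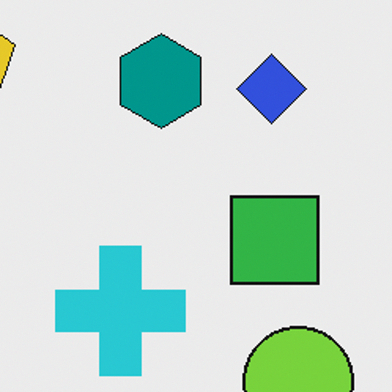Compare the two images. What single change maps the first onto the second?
Cropped slightly and scaled back up.

The visible shapes are larger and the field of view is narrower; shapes near the original edges may be partly or wholly outside the frame — a crop-and-rescale.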